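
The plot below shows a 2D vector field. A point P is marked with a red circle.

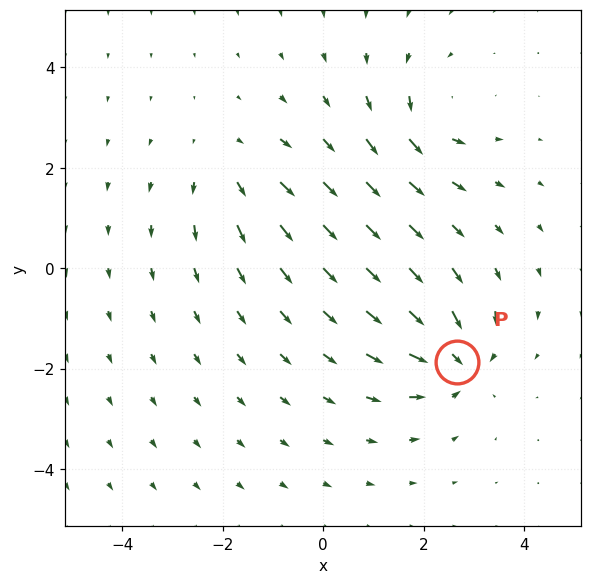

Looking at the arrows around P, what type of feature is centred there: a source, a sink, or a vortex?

At P (2.7, -1.9) the arrows converge inward. Divergence about -6, curl ≈0 — negative divergence with near-zero curl is a sink.

sink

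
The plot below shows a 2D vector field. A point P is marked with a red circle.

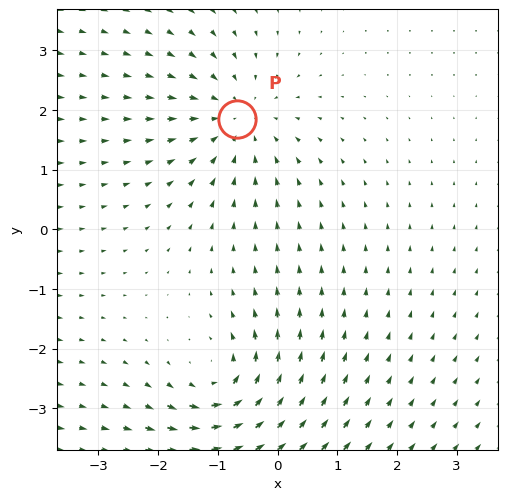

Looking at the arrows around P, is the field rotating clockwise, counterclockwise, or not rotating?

not rotating

Near P at (-0.7, 1.9) the arrows show no circulation. The curl there is ≈0.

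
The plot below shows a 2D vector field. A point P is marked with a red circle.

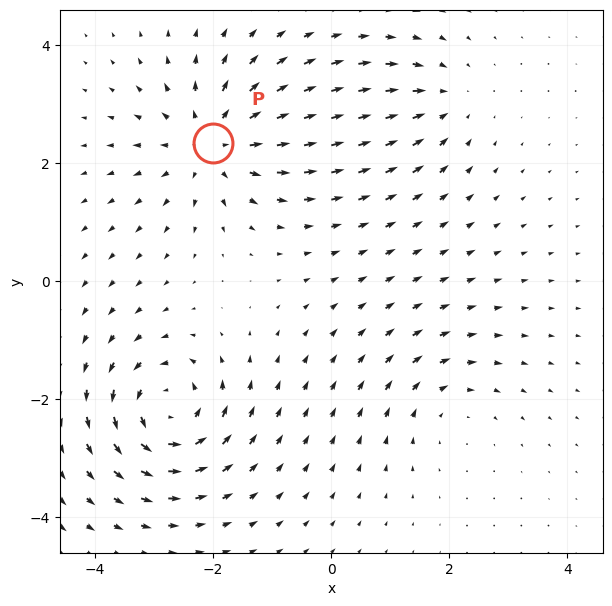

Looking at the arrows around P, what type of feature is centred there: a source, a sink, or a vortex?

source

At P (-2.0, 2.3) the arrows spread outward. Divergence about +5, curl ≈0 — positive divergence with near-zero curl is a source.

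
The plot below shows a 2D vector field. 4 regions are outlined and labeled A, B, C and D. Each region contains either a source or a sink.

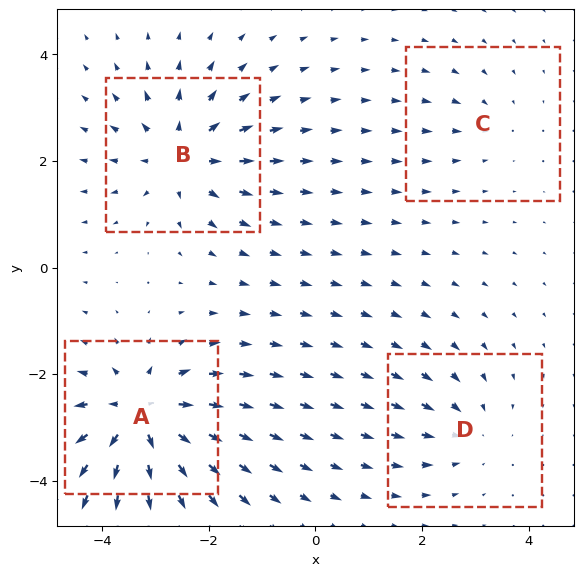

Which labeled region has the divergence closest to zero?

C

Divergence at each region's feature centre — A: about +7, B: about +5, C: about -2, D: about -3. Region C is closest to zero.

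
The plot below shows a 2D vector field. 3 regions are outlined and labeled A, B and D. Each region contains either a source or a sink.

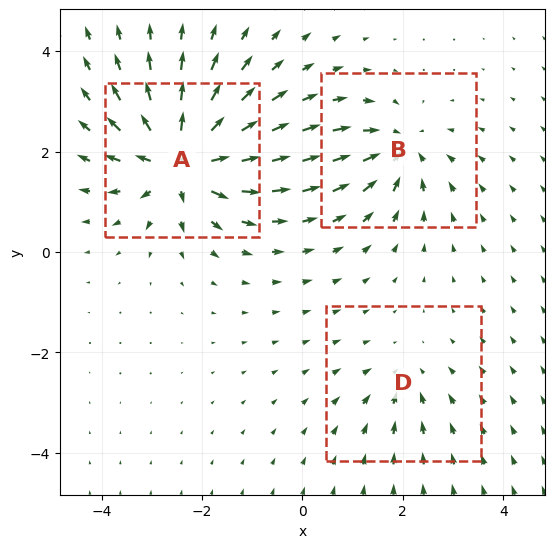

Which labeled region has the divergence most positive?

Divergence at each region's feature centre — A: about +7, B: about -4, D: about -2. Region A is most positive.

A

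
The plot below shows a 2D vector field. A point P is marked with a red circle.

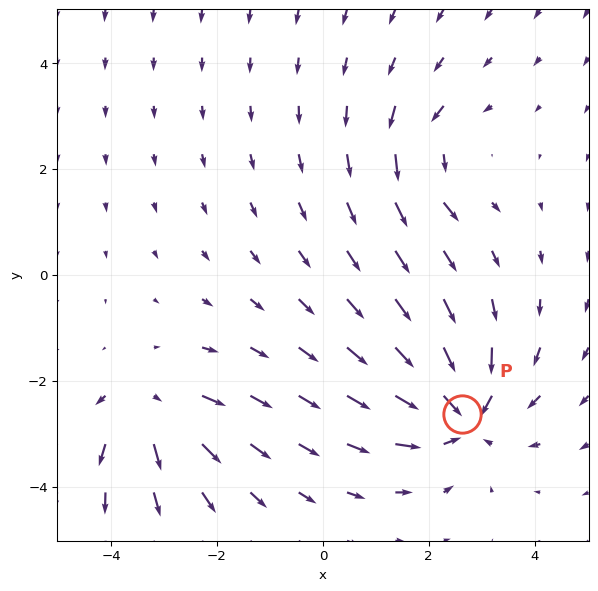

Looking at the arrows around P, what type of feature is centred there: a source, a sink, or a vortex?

sink

At P (2.6, -2.6) the arrows converge inward. Divergence about -6, curl ≈0 — negative divergence with near-zero curl is a sink.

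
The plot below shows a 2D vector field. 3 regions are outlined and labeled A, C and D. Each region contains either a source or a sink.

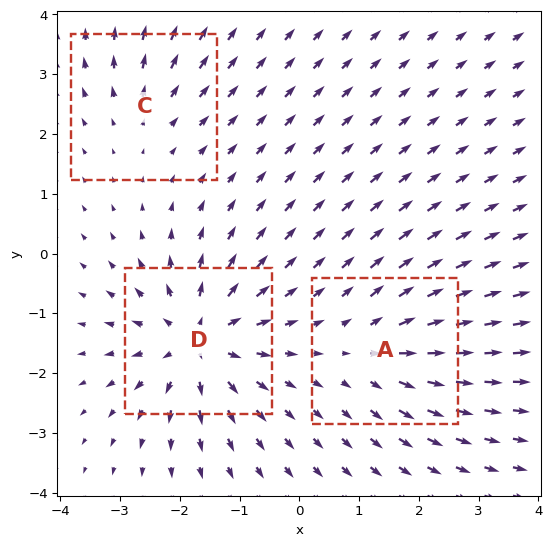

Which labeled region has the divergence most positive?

D

Divergence at each region's feature centre — A: about +3, C: about +2, D: about +6. Region D is most positive.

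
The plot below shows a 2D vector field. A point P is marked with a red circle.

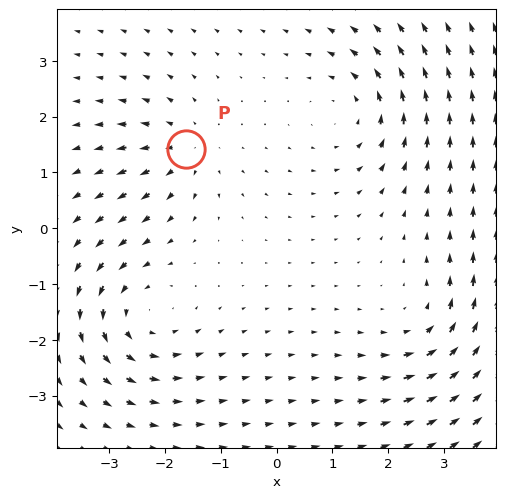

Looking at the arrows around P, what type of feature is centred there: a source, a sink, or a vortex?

source

At P (-1.6, 1.4) the arrows spread outward. Divergence about +4, curl ≈0 — positive divergence with near-zero curl is a source.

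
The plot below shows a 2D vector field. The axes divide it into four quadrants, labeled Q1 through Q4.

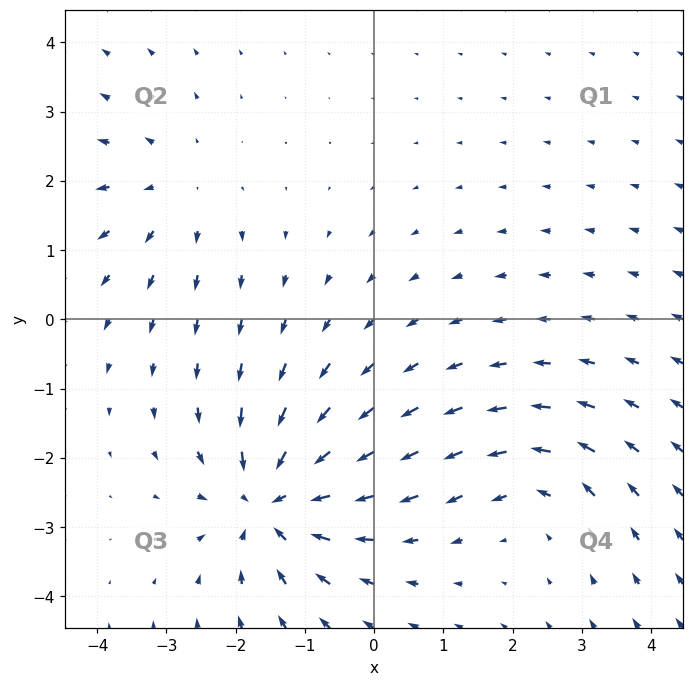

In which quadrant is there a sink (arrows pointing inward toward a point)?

Q3

The sink sits at approximately (-1.5, -2.6), which lies in quadrant Q3. The divergence there is about -5, negative as expected for a sink.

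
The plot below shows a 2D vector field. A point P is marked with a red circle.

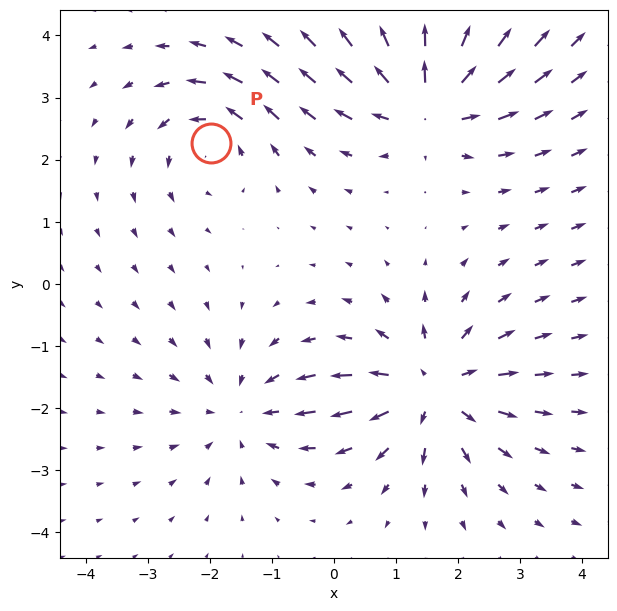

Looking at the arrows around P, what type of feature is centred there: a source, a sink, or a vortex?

vortex

At P (-2.0, 2.3) the arrows circulate counterclockwise. Divergence ≈0, curl about +4 — near-zero divergence with nonzero curl is a vortex.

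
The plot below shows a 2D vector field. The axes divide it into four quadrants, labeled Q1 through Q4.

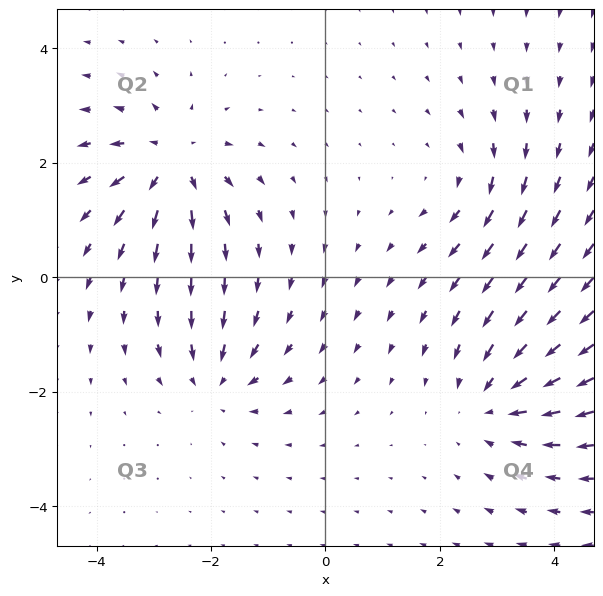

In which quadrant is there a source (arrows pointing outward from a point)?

Q2

The source sits at approximately (-2.7, 2.0), which lies in quadrant Q2. The divergence there is about +5, positive as expected for a source.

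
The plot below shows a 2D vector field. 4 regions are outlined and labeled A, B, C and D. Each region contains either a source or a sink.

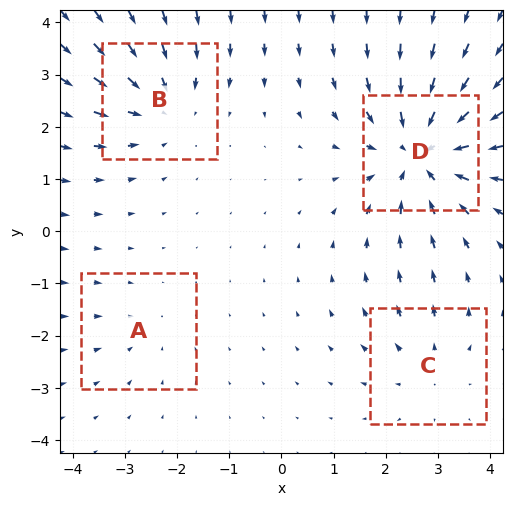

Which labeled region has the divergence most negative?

D

Divergence at each region's feature centre — A: about -2, B: about -4, C: about +3, D: about -6. Region D is most negative.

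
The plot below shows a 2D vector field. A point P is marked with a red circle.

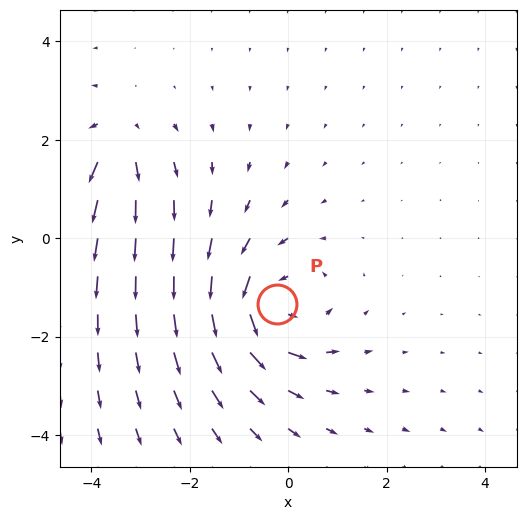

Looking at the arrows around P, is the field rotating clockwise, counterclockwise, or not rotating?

counterclockwise

Near P at (-0.2, -1.3) the arrows circulate counterclockwise. The curl (z-component) there is about +4; positive curl means counterclockwise rotation.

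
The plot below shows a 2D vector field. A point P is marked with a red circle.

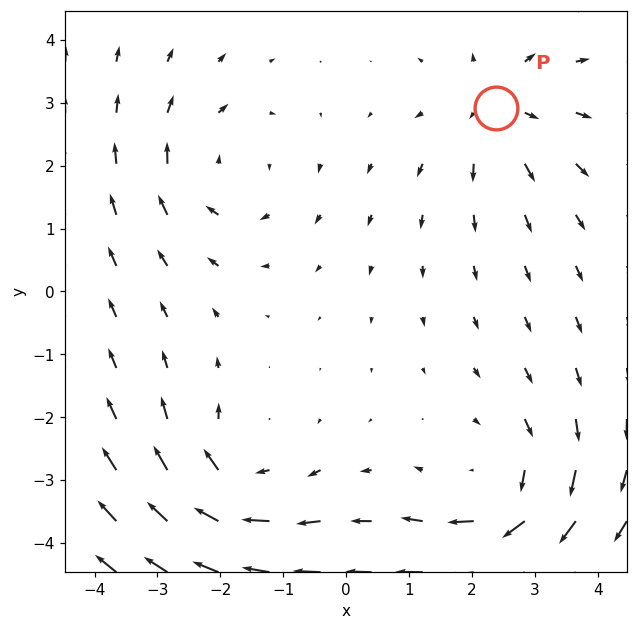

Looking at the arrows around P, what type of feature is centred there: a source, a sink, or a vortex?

source

At P (2.4, 2.9) the arrows spread outward. Divergence about +3, curl ≈0 — positive divergence with near-zero curl is a source.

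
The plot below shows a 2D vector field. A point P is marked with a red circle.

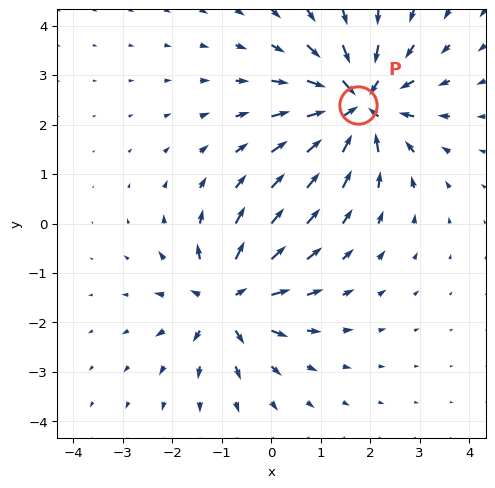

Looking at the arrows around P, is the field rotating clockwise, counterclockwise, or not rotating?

Near P at (1.8, 2.4) the arrows show no circulation. The curl there is ≈0.

not rotating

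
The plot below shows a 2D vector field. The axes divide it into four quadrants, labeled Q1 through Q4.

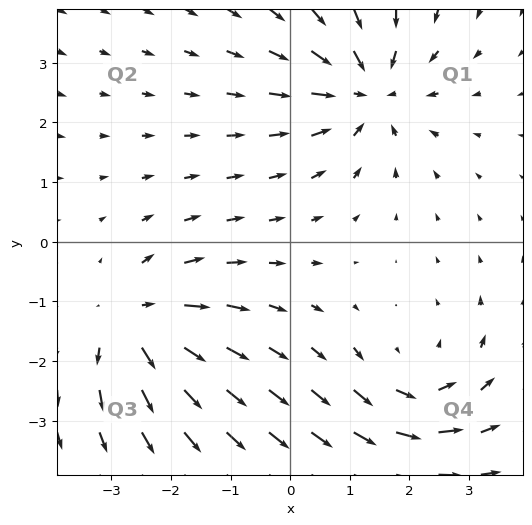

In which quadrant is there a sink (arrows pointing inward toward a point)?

Q1

The sink sits at approximately (1.3, 2.5), which lies in quadrant Q1. The divergence there is about -5, negative as expected for a sink.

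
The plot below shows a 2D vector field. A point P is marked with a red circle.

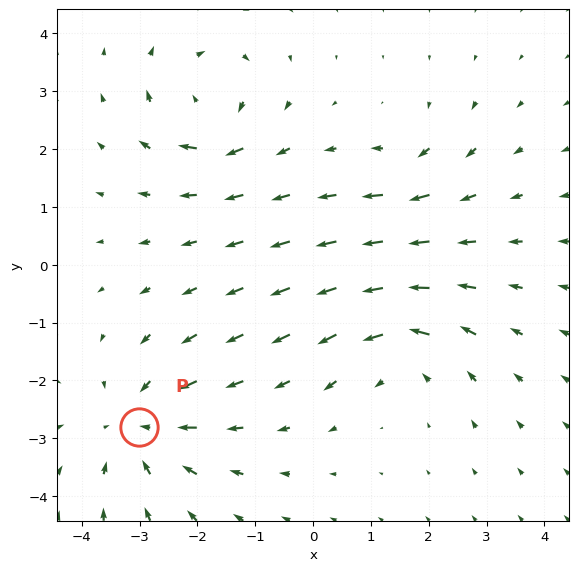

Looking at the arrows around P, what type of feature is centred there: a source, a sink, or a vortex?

sink

At P (-3.0, -2.8) the arrows converge inward. Divergence about -5, curl ≈0 — negative divergence with near-zero curl is a sink.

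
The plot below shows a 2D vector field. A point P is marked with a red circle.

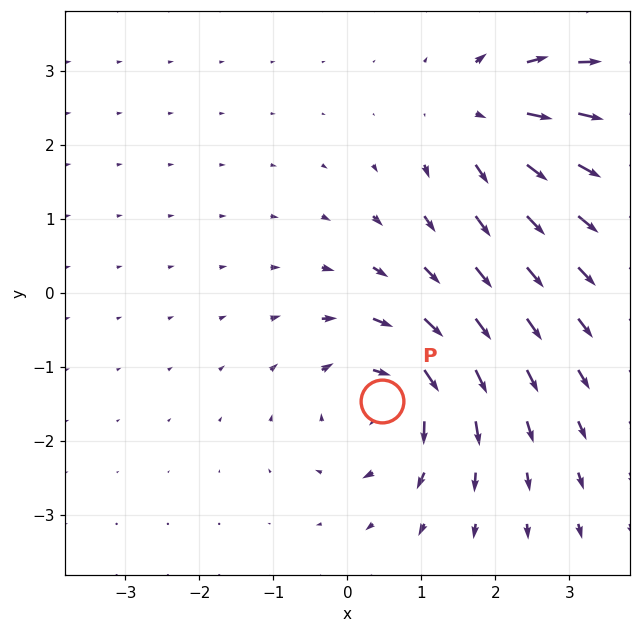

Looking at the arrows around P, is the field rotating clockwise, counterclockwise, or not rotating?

clockwise

Near P at (0.5, -1.5) the arrows circulate clockwise. The curl (z-component) there is about -4; negative curl means clockwise rotation.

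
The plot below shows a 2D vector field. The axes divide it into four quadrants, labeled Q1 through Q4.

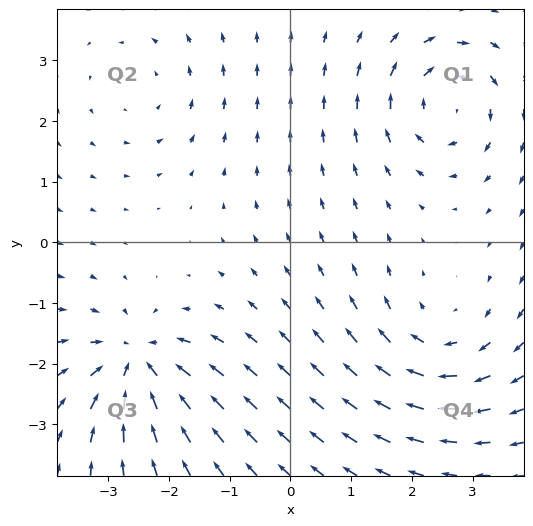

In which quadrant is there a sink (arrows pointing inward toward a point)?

Q3

The sink sits at approximately (-2.5, -2.0), which lies in quadrant Q3. The divergence there is about -7, negative as expected for a sink.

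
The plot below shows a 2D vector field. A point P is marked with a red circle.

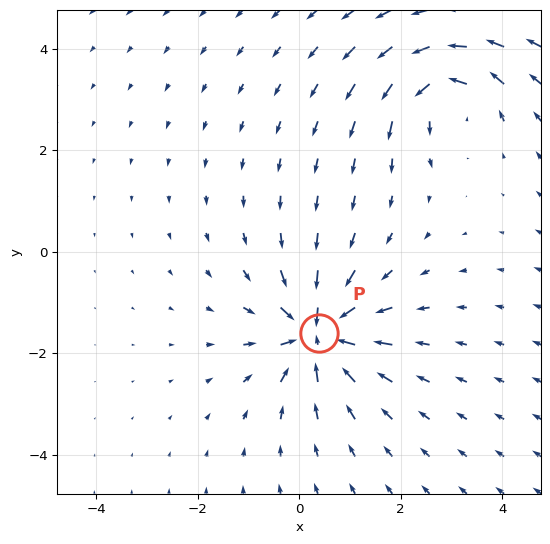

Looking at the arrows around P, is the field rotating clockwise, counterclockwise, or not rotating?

Near P at (0.4, -1.6) the arrows show no circulation. The curl there is ≈0.

not rotating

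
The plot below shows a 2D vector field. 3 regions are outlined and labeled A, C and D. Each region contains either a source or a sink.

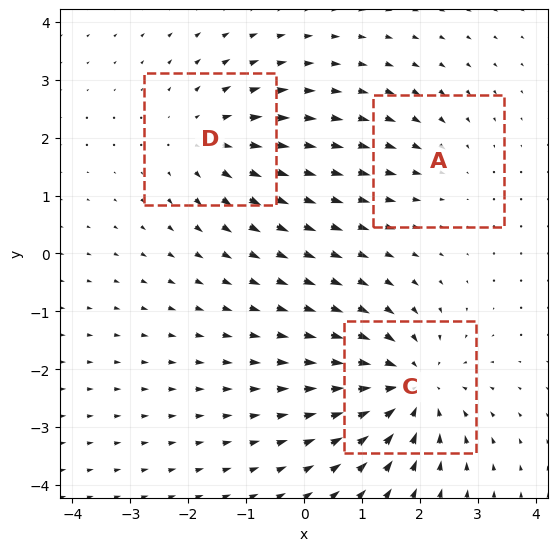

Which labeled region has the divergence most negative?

C

Divergence at each region's feature centre — A: about -2, C: about -5, D: about +3. Region C is most negative.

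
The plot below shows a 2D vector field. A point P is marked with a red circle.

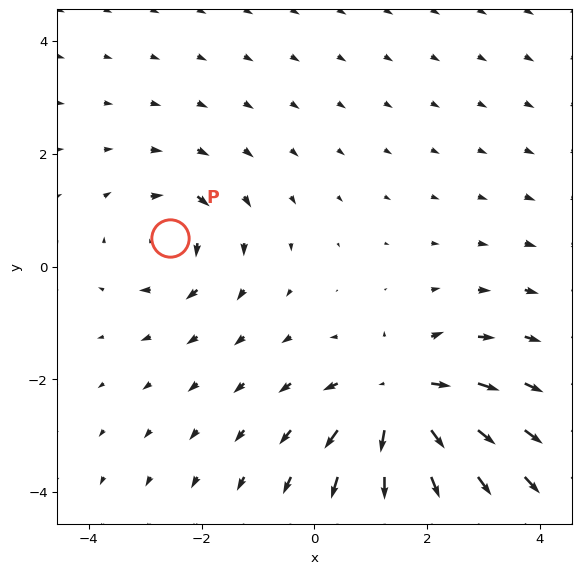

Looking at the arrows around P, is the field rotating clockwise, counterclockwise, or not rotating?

clockwise

Near P at (-2.6, 0.5) the arrows circulate clockwise. The curl (z-component) there is about -4; negative curl means clockwise rotation.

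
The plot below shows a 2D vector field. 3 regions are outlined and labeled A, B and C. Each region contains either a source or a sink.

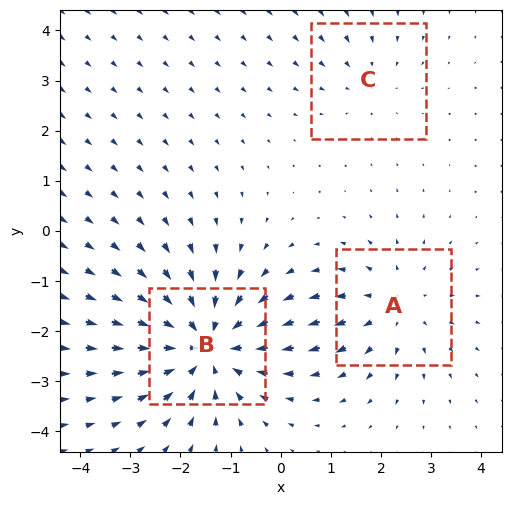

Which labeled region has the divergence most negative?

B

Divergence at each region's feature centre — A: about +3, B: about -4, C: about -2. Region B is most negative.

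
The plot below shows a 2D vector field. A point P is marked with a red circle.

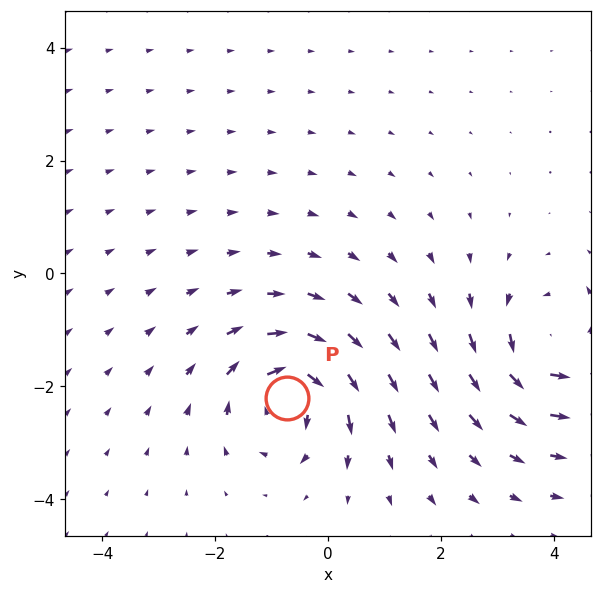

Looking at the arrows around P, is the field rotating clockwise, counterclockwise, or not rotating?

Near P at (-0.7, -2.2) the arrows circulate clockwise. The curl (z-component) there is about -6; negative curl means clockwise rotation.

clockwise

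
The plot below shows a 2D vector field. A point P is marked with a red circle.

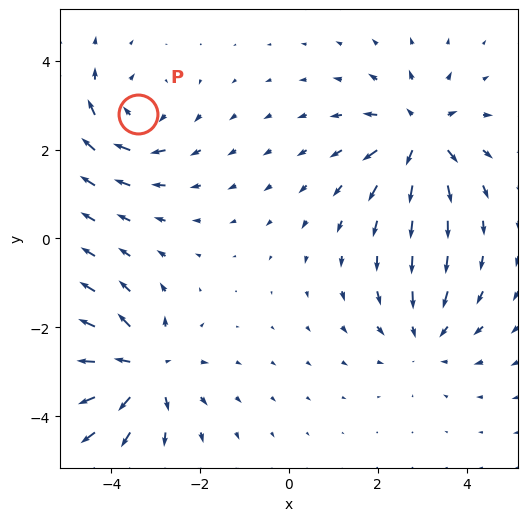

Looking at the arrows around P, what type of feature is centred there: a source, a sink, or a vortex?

At P (-3.4, 2.8) the arrows circulate clockwise. Divergence ≈0, curl about -4 — near-zero divergence with nonzero curl is a vortex.

vortex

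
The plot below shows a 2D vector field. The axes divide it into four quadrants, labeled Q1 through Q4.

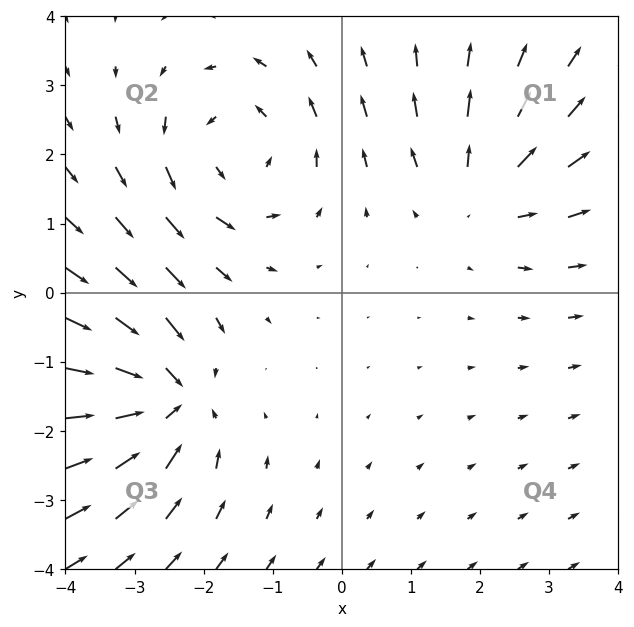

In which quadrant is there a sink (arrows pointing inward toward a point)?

Q3

The sink sits at approximately (-2.6, -1.6), which lies in quadrant Q3. The divergence there is about -5, negative as expected for a sink.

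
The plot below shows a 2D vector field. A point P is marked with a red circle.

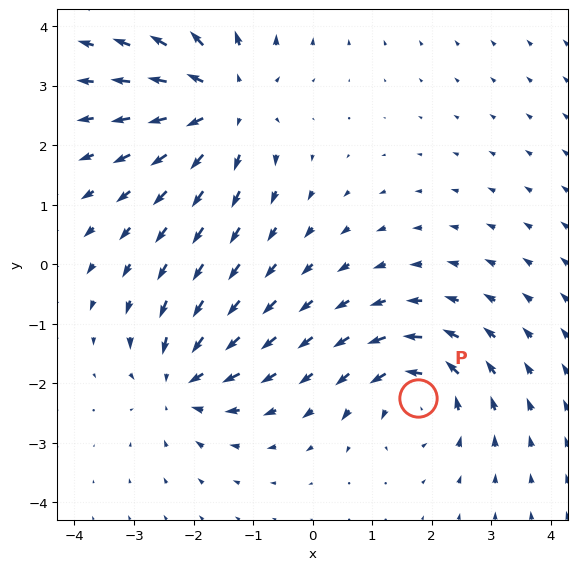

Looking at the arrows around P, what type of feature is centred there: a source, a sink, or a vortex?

At P (1.8, -2.3) the arrows circulate counterclockwise. Divergence ≈0, curl about +4 — near-zero divergence with nonzero curl is a vortex.

vortex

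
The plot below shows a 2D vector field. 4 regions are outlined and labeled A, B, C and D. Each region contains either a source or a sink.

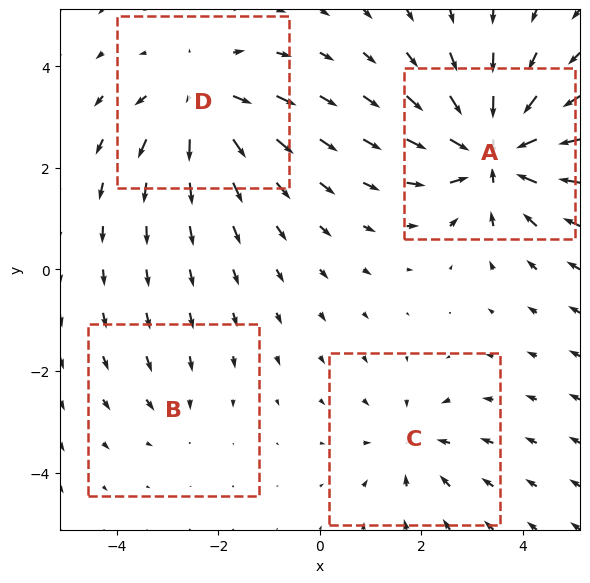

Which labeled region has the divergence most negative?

A

Divergence at each region's feature centre — A: about -8, B: about -2, C: about -3, D: about +5. Region A is most negative.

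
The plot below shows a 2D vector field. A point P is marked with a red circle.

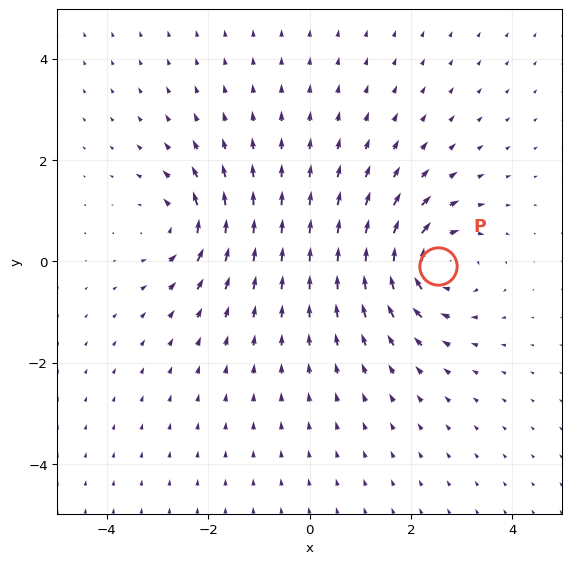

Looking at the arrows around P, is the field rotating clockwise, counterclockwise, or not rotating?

clockwise

Near P at (2.5, -0.1) the arrows circulate clockwise. The curl (z-component) there is about -5; negative curl means clockwise rotation.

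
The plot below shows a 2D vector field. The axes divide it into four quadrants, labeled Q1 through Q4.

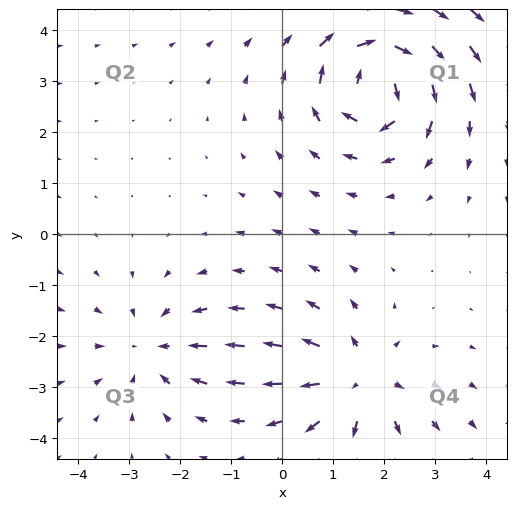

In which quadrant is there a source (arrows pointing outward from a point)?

Q4

The source sits at approximately (1.5, -2.8), which lies in quadrant Q4. The divergence there is about +4, positive as expected for a source.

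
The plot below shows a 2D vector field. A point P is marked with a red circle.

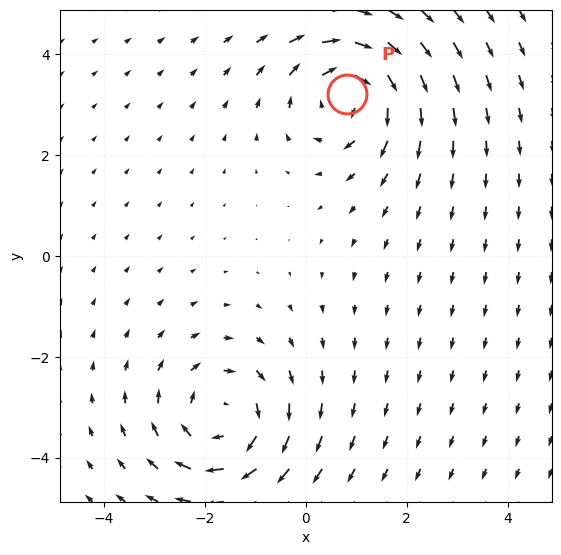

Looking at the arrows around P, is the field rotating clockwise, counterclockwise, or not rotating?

Near P at (0.8, 3.2) the arrows circulate clockwise. The curl (z-component) there is about -5; negative curl means clockwise rotation.

clockwise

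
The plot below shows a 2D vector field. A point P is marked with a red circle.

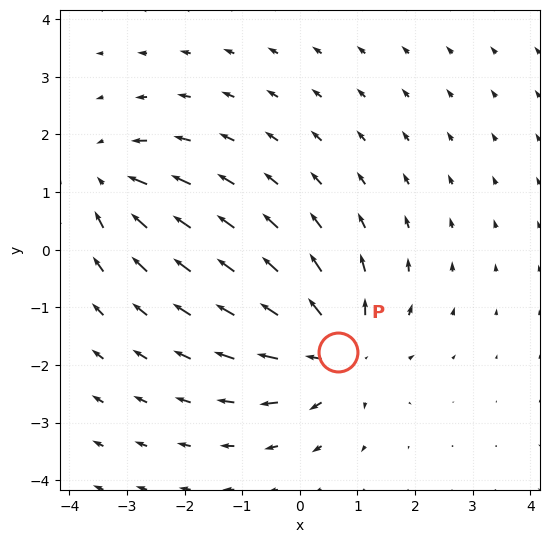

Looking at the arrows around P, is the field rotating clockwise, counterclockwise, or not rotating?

Near P at (0.7, -1.8) the arrows show no circulation. The curl there is ≈0.

not rotating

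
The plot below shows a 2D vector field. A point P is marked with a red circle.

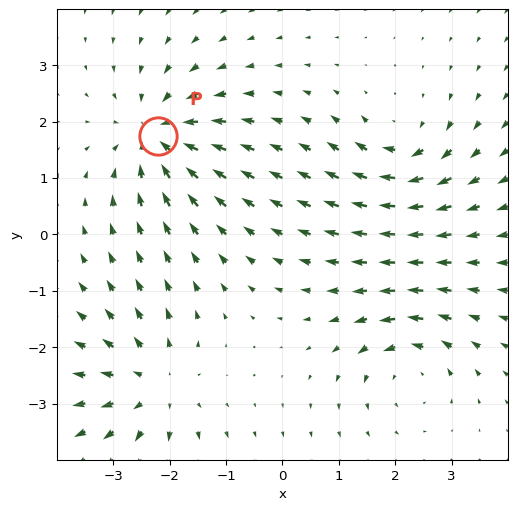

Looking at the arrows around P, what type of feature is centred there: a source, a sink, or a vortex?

At P (-2.2, 1.7) the arrows converge inward. Divergence about -5, curl ≈0 — negative divergence with near-zero curl is a sink.

sink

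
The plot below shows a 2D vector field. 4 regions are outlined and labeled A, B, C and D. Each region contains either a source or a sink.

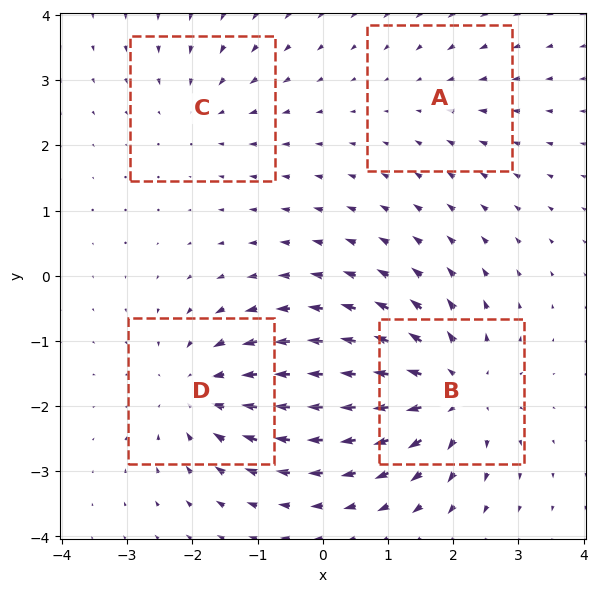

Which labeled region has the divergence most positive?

Divergence at each region's feature centre — A: about -2, B: about +6, C: about -3, D: about -5. Region B is most positive.

B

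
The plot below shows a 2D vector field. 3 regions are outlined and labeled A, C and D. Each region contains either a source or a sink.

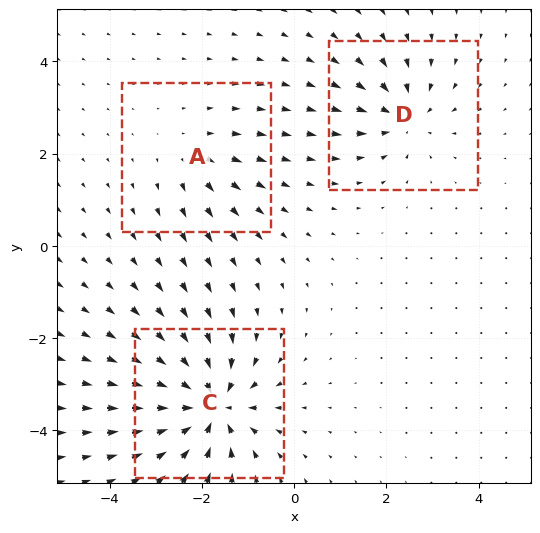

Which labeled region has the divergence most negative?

Divergence at each region's feature centre — A: about +2, C: about -6, D: about -3. Region C is most negative.

C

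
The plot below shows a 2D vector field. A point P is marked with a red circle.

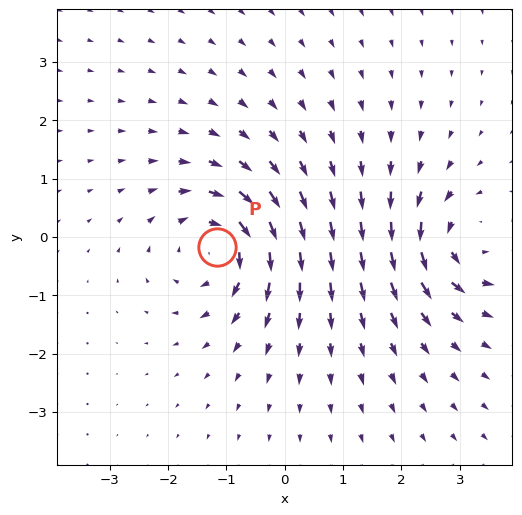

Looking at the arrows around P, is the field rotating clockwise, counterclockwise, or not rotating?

clockwise

Near P at (-1.2, -0.2) the arrows circulate clockwise. The curl (z-component) there is about -5; negative curl means clockwise rotation.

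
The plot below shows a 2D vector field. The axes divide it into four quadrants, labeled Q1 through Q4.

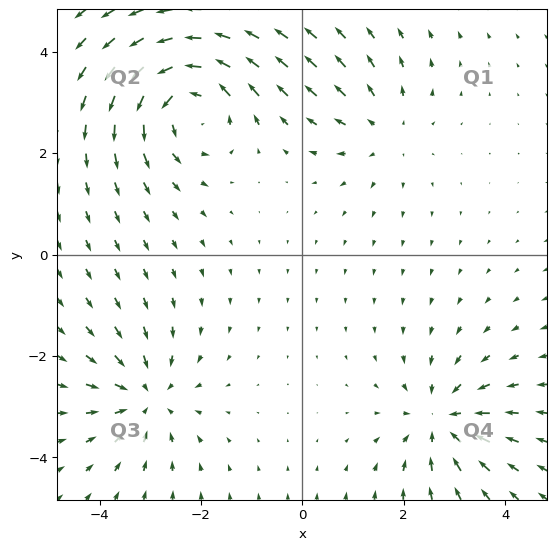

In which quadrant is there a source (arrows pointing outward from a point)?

Q1

The source sits at approximately (1.6, 2.5), which lies in quadrant Q1. The divergence there is about +3, positive as expected for a source.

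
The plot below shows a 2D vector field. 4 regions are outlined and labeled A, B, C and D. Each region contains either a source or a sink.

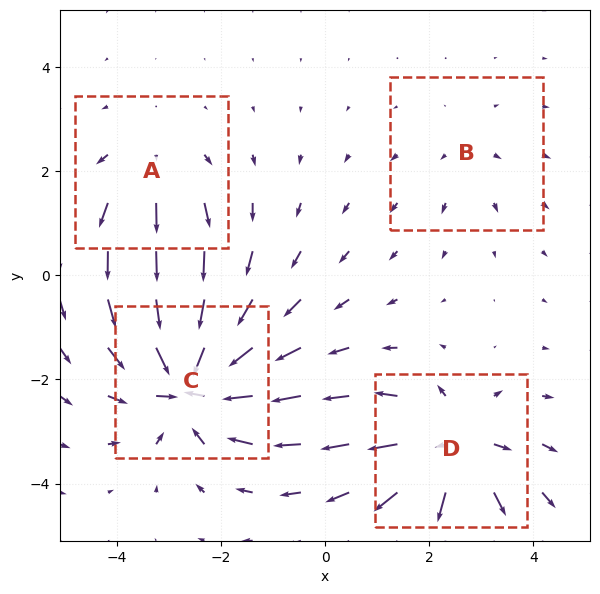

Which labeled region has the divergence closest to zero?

B

Divergence at each region's feature centre — A: about +3, B: about +2, C: about -8, D: about +6. Region B is closest to zero.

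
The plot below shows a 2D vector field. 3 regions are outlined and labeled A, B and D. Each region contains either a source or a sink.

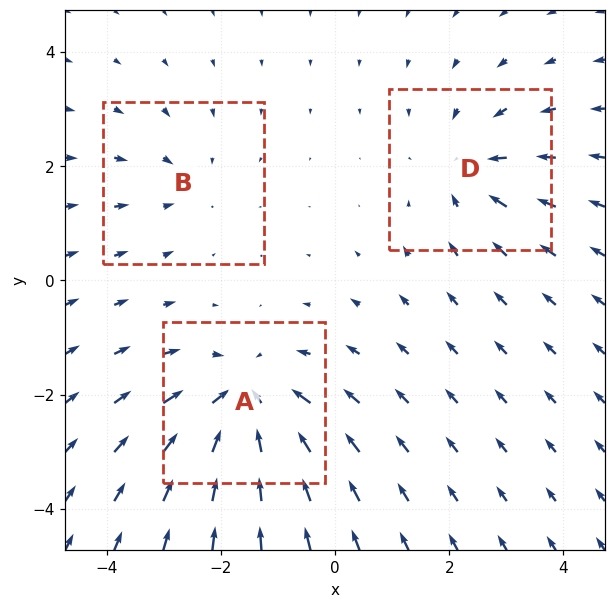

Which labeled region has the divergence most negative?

A

Divergence at each region's feature centre — A: about -4, B: about -2, D: about -3. Region A is most negative.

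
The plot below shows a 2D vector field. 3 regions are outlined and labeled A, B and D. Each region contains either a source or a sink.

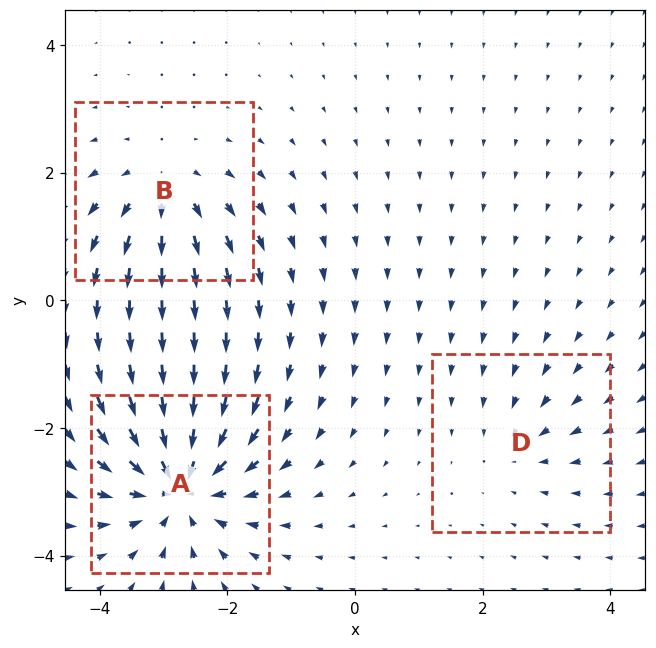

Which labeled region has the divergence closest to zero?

D

Divergence at each region's feature centre — A: about -6, B: about +4, D: about -2. Region D is closest to zero.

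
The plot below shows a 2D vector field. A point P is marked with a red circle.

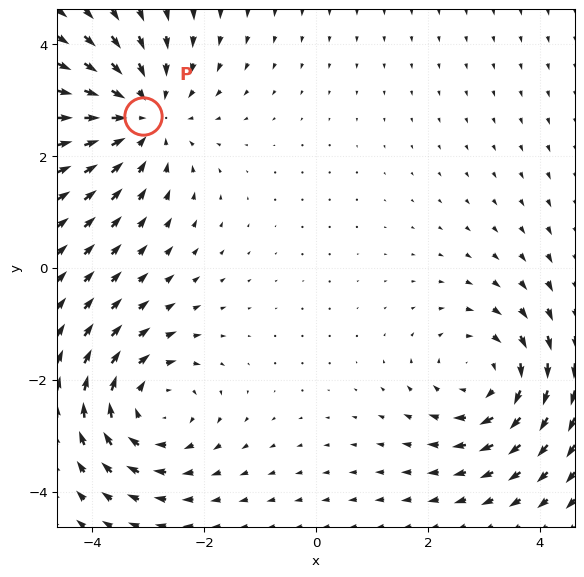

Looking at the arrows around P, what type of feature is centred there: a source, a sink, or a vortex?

sink

At P (-3.1, 2.7) the arrows converge inward. Divergence about -4, curl ≈0 — negative divergence with near-zero curl is a sink.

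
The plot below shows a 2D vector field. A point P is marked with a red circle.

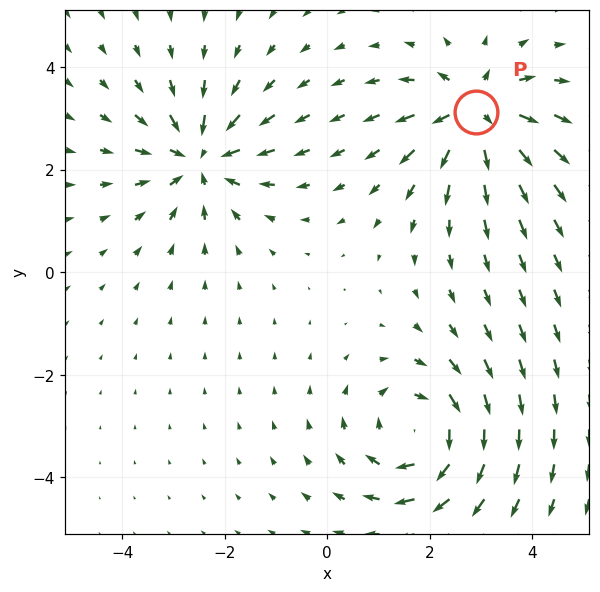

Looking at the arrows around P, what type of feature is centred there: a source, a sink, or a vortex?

At P (2.9, 3.1) the arrows spread outward. Divergence about +6, curl ≈0 — positive divergence with near-zero curl is a source.

source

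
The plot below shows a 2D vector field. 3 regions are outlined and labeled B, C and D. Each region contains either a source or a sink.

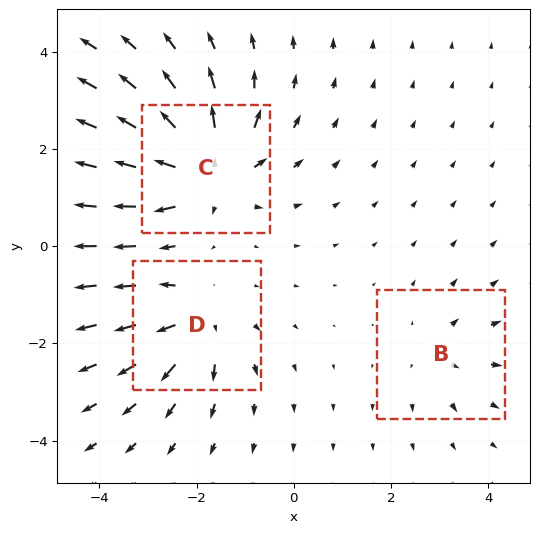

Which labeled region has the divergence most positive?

Divergence at each region's feature centre — B: about +2, C: about +6, D: about +4. Region C is most positive.

C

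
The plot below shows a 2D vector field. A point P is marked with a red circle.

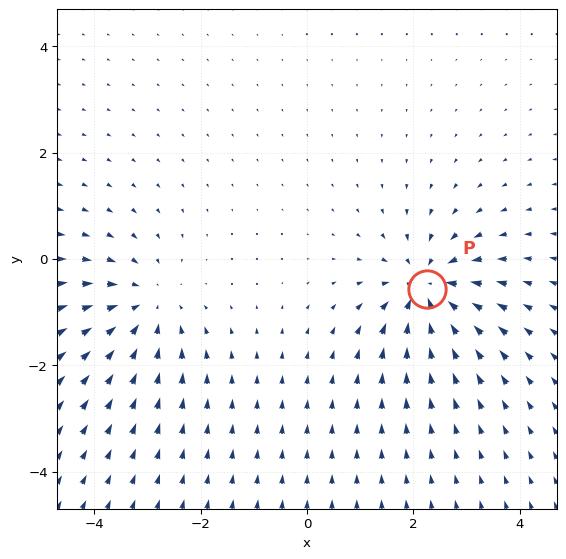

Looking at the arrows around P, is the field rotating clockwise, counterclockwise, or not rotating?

not rotating

Near P at (2.3, -0.6) the arrows show no circulation. The curl there is ≈0.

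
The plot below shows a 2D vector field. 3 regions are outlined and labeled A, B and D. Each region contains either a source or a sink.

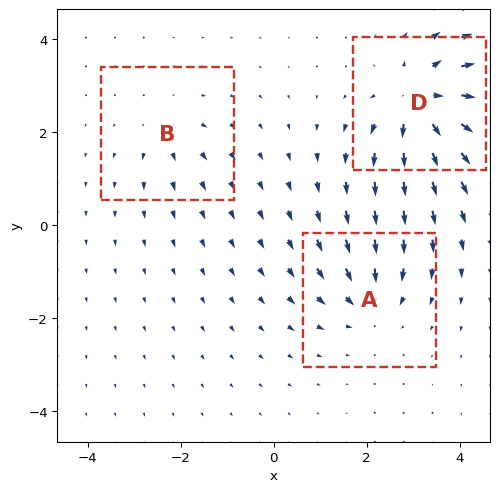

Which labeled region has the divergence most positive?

D

Divergence at each region's feature centre — A: about -4, B: about +2, D: about +6. Region D is most positive.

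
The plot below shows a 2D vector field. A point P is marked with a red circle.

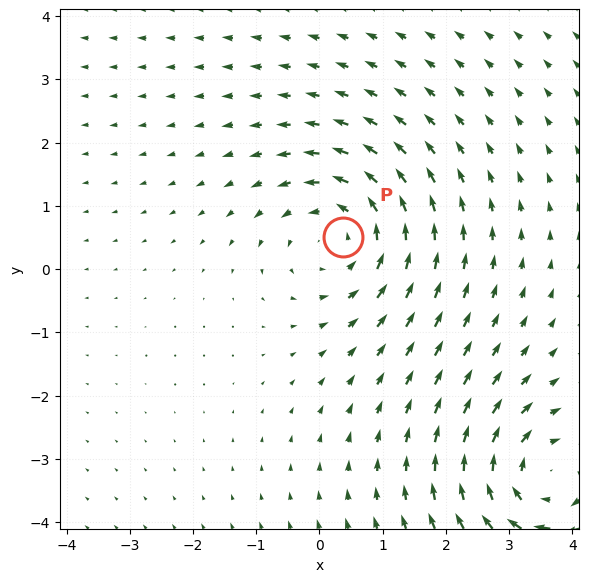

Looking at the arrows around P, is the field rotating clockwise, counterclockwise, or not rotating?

counterclockwise

Near P at (0.4, 0.5) the arrows circulate counterclockwise. The curl (z-component) there is about +4; positive curl means counterclockwise rotation.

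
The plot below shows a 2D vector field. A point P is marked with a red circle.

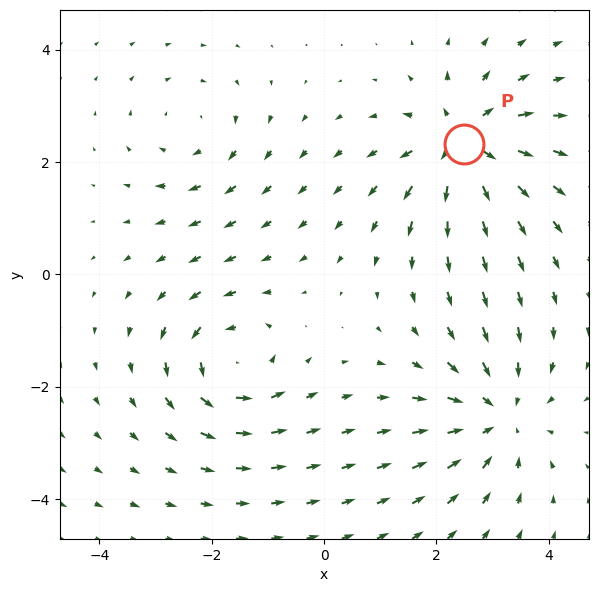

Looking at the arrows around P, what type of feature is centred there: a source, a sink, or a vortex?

At P (2.5, 2.3) the arrows spread outward. Divergence about +7, curl ≈0 — positive divergence with near-zero curl is a source.

source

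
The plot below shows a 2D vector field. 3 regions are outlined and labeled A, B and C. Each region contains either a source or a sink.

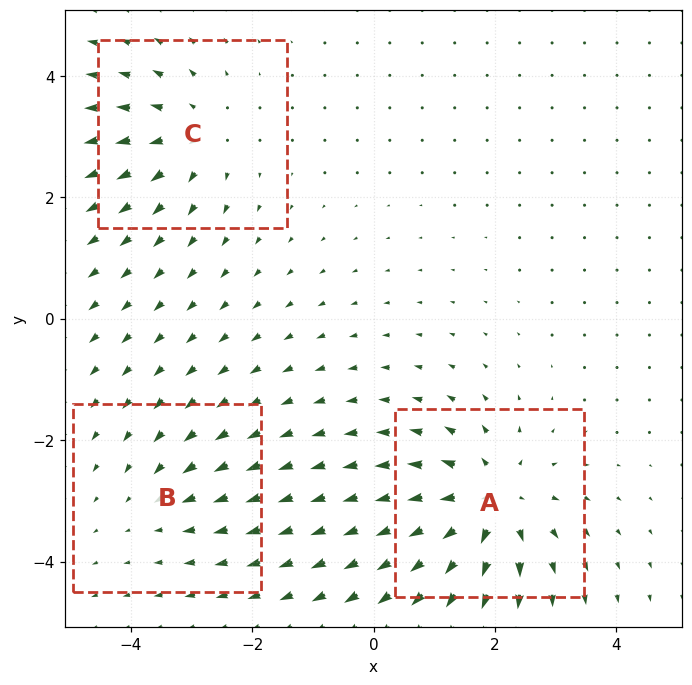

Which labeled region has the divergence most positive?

Divergence at each region's feature centre — A: about +5, B: about -2, C: about +3. Region A is most positive.

A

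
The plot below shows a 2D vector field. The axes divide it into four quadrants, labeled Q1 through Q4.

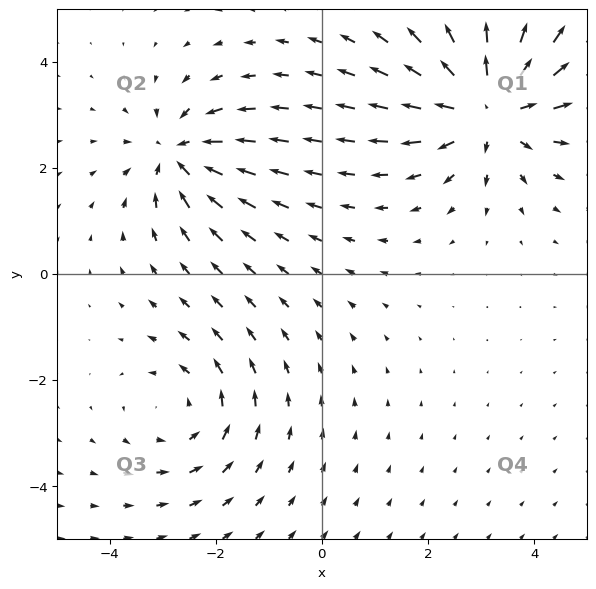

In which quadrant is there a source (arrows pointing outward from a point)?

Q1

The source sits at approximately (3.1, 3.1), which lies in quadrant Q1. The divergence there is about +4, positive as expected for a source.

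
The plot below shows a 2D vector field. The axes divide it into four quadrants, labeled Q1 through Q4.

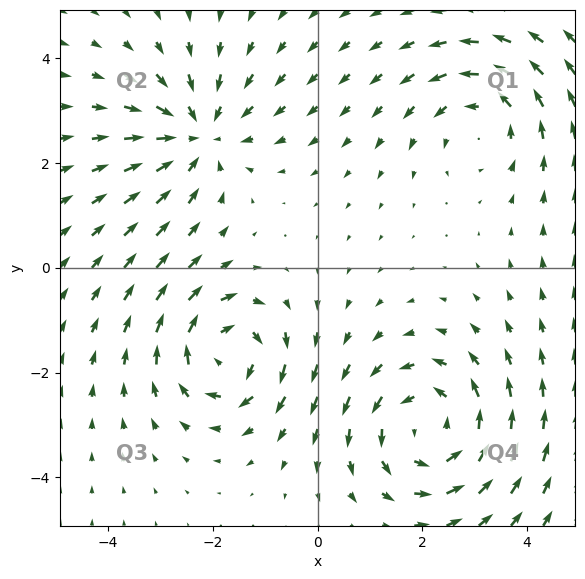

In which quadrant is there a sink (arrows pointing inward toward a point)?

Q2

The sink sits at approximately (-2.3, 2.5), which lies in quadrant Q2. The divergence there is about -3, negative as expected for a sink.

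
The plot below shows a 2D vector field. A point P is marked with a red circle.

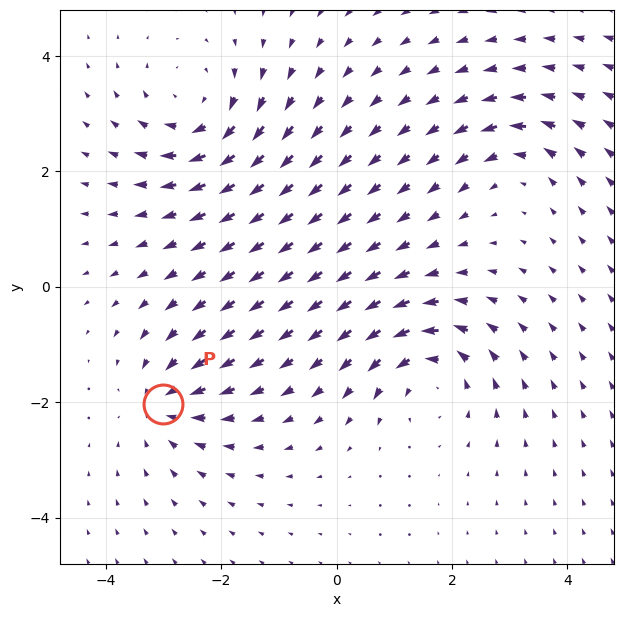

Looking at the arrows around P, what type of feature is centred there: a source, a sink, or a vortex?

sink

At P (-3.0, -2.0) the arrows converge inward. Divergence about -4, curl ≈0 — negative divergence with near-zero curl is a sink.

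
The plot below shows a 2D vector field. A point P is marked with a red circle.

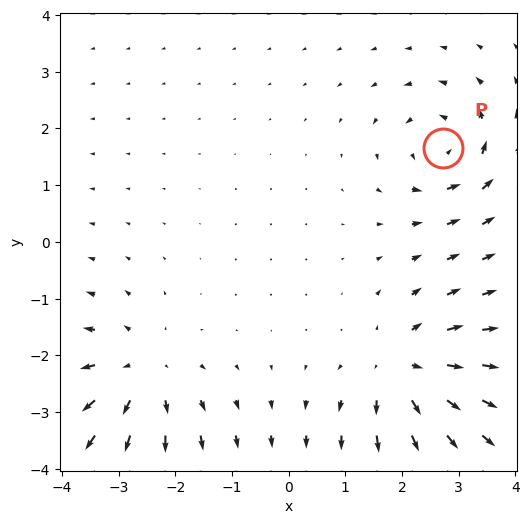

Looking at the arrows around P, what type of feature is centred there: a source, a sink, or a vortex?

vortex

At P (2.7, 1.7) the arrows circulate counterclockwise. Divergence ≈0, curl about +4 — near-zero divergence with nonzero curl is a vortex.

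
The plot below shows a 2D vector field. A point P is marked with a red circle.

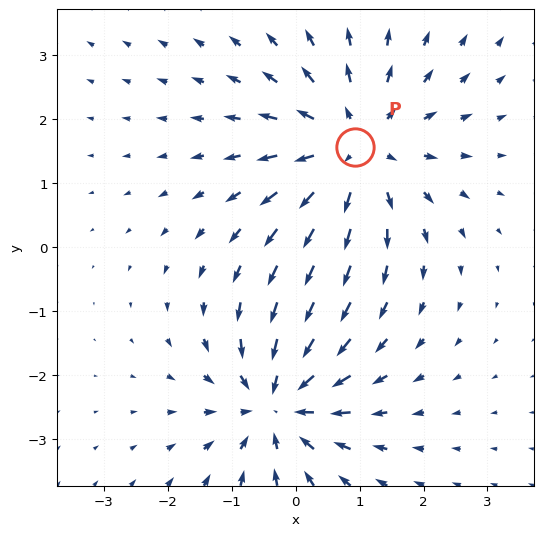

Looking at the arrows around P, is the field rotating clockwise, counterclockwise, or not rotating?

Near P at (0.9, 1.6) the arrows show no circulation. The curl there is ≈0.

not rotating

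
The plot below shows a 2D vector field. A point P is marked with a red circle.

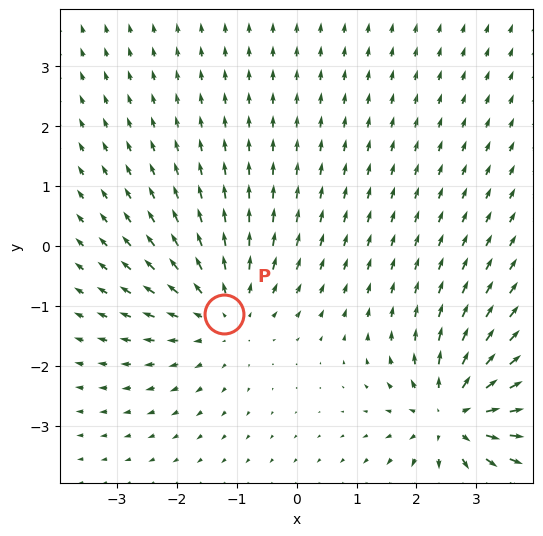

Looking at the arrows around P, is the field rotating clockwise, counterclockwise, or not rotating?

not rotating

Near P at (-1.2, -1.1) the arrows show no circulation. The curl there is ≈0.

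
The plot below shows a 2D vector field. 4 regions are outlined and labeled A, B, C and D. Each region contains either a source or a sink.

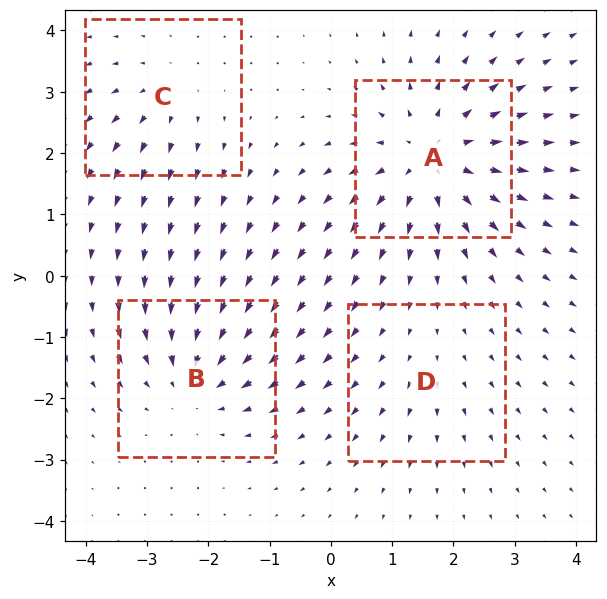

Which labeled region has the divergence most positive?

A

Divergence at each region's feature centre — A: about +7, B: about -5, C: about +3, D: about +2. Region A is most positive.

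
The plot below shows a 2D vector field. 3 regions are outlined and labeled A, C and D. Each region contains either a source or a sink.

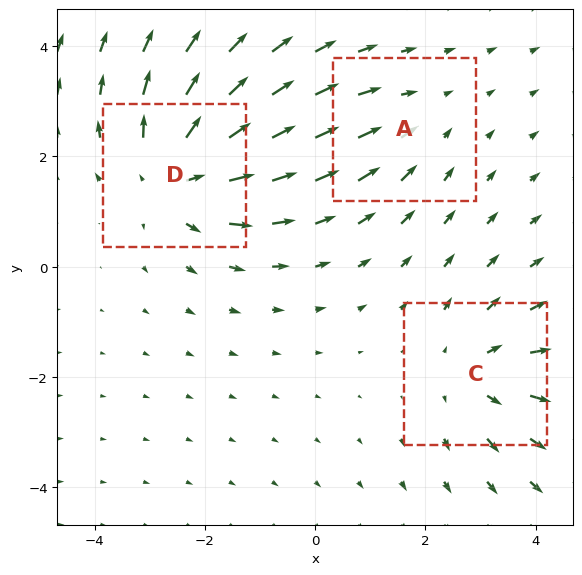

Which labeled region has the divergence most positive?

Divergence at each region's feature centre — A: about -2, C: about +3, D: about +4. Region D is most positive.

D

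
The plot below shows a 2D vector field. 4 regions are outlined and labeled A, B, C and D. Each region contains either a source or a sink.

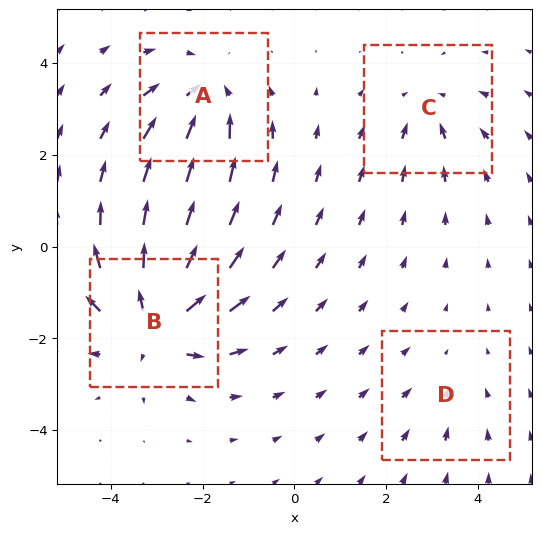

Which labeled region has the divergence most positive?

Divergence at each region's feature centre — A: about -5, B: about +7, C: about -4, D: about -2. Region B is most positive.

B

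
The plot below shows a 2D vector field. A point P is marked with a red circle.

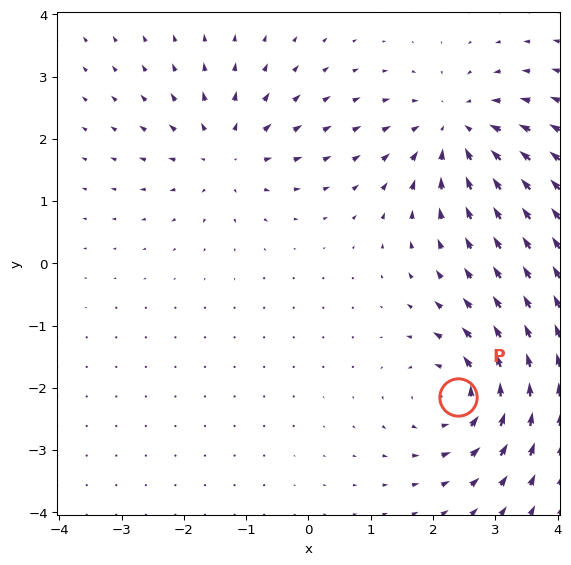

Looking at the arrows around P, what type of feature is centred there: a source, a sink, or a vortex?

At P (2.4, -2.2) the arrows circulate counterclockwise. Divergence ≈0, curl about +5 — near-zero divergence with nonzero curl is a vortex.

vortex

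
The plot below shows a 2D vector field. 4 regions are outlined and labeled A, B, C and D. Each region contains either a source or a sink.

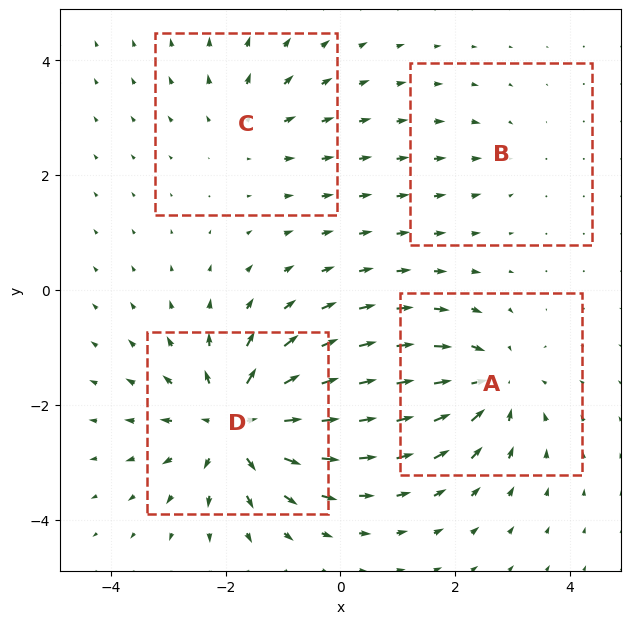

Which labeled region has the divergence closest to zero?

Divergence at each region's feature centre — A: about -5, B: about -2, C: about +3, D: about +7. Region B is closest to zero.

B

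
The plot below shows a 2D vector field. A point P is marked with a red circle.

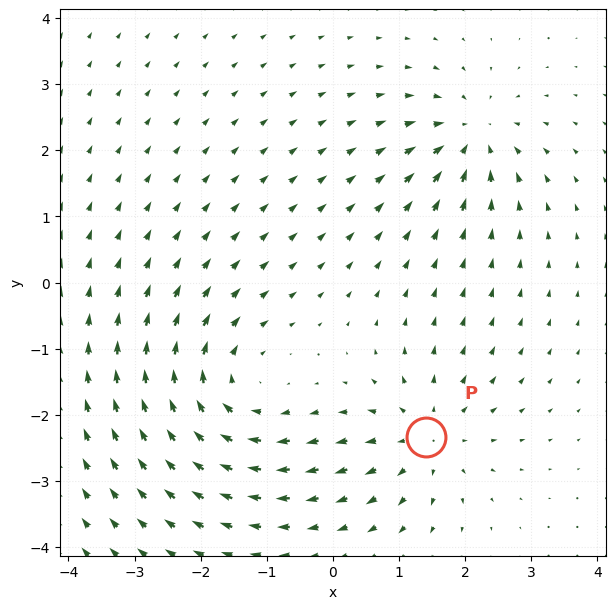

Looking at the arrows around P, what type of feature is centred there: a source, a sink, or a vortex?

At P (1.4, -2.3) the arrows spread outward. Divergence about +4, curl ≈0 — positive divergence with near-zero curl is a source.

source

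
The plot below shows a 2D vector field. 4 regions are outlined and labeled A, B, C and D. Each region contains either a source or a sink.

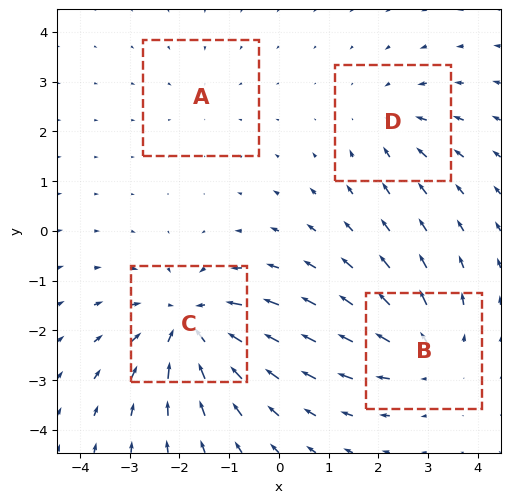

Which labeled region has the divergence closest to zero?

Divergence at each region's feature centre — A: about -2, B: about +4, C: about -6, D: about -3. Region A is closest to zero.

A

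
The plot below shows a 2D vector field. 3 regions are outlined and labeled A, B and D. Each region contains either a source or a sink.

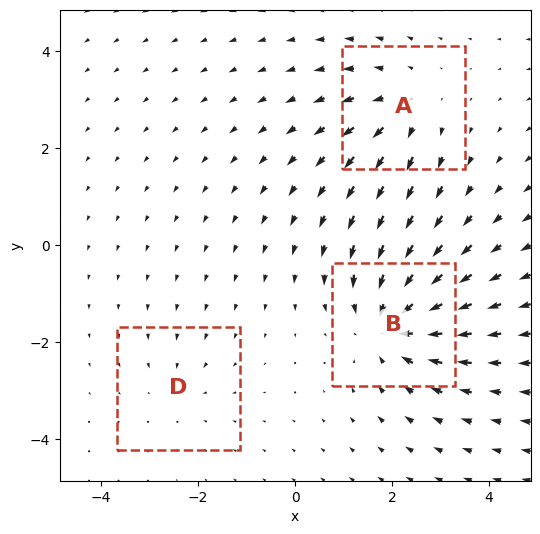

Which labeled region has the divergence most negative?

Divergence at each region's feature centre — A: about +3, B: about -5, D: about -2. Region B is most negative.

B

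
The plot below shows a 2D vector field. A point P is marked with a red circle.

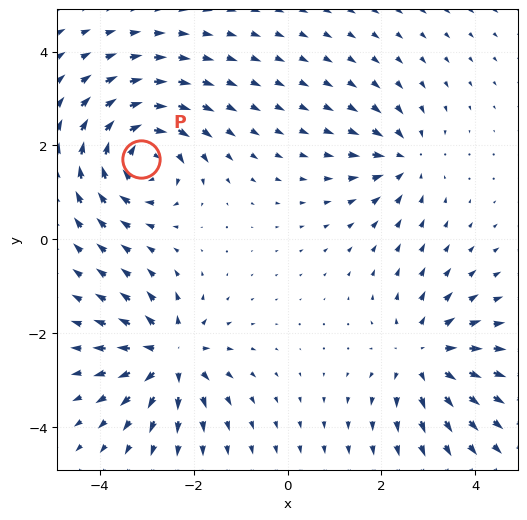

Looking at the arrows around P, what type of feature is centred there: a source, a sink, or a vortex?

At P (-3.1, 1.7) the arrows circulate clockwise. Divergence ≈0, curl about -6 — near-zero divergence with nonzero curl is a vortex.

vortex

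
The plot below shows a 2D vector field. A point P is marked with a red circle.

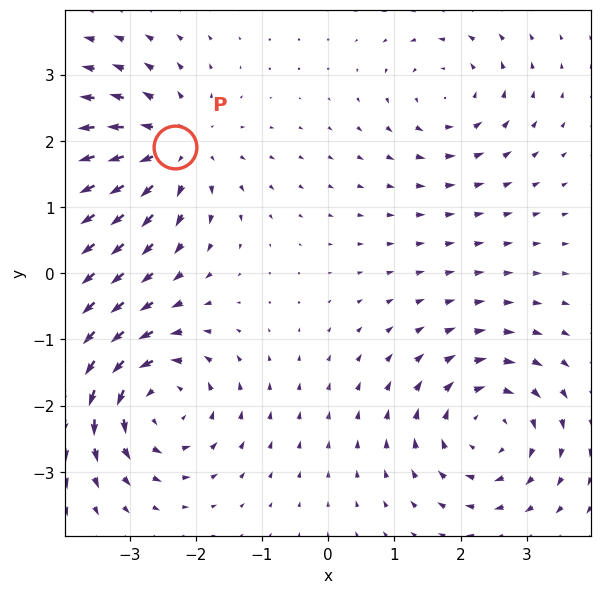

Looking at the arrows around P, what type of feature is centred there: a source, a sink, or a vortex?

At P (-2.3, 1.9) the arrows spread outward. Divergence about +5, curl ≈0 — positive divergence with near-zero curl is a source.

source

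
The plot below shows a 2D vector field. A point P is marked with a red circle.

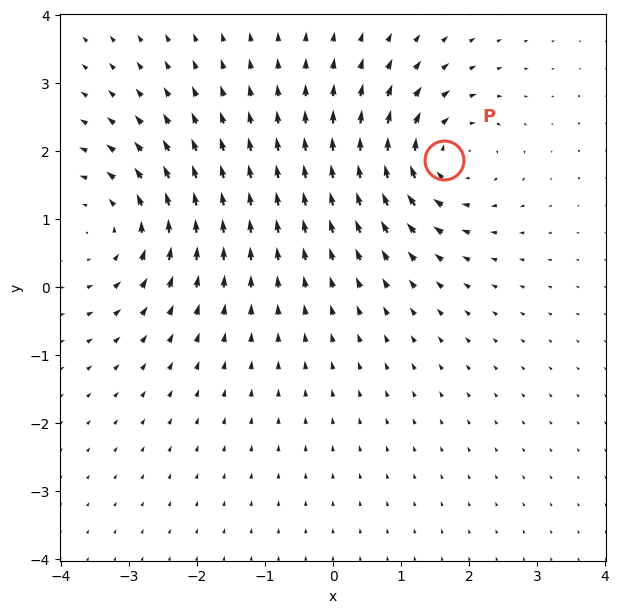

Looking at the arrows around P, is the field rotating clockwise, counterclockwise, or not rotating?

clockwise

Near P at (1.6, 1.9) the arrows circulate clockwise. The curl (z-component) there is about -5; negative curl means clockwise rotation.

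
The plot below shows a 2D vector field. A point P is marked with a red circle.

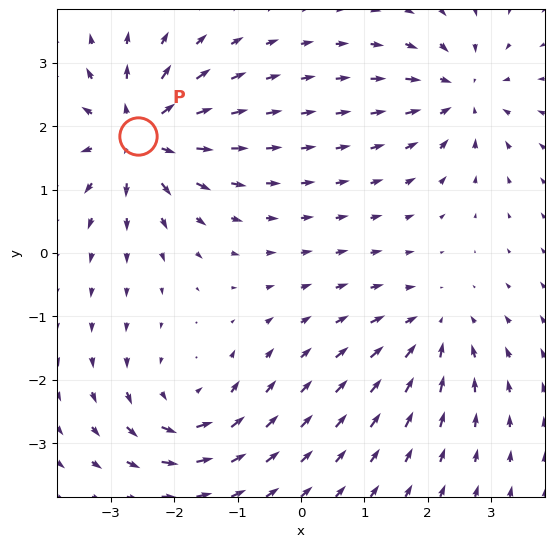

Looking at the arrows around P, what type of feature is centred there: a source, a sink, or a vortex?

At P (-2.6, 1.8) the arrows spread outward. Divergence about +7, curl ≈0 — positive divergence with near-zero curl is a source.

source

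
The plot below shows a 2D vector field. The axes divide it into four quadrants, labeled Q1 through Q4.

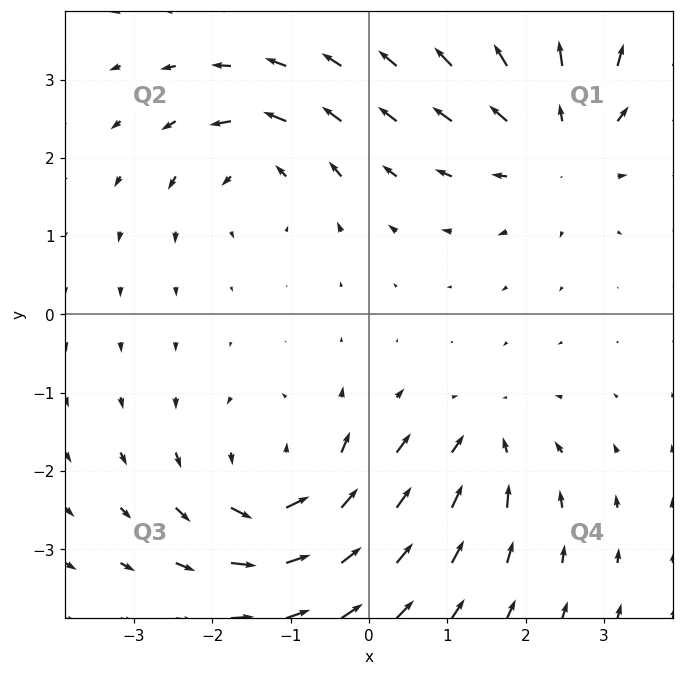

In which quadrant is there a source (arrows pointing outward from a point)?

Q1

The source sits at approximately (2.4, 2.2), which lies in quadrant Q1. The divergence there is about +4, positive as expected for a source.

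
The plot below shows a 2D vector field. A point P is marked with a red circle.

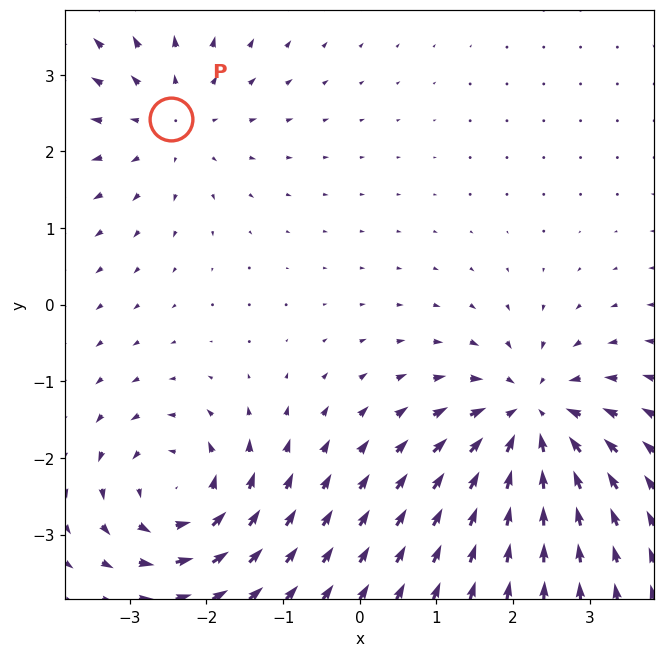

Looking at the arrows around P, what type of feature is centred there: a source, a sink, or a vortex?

source

At P (-2.5, 2.4) the arrows spread outward. Divergence about +3, curl ≈0 — positive divergence with near-zero curl is a source.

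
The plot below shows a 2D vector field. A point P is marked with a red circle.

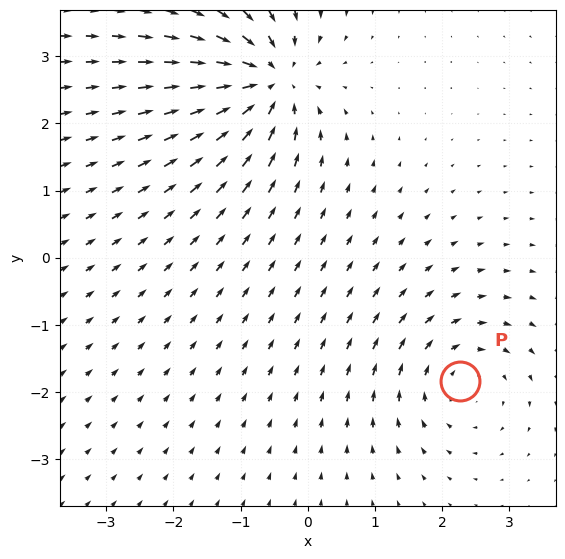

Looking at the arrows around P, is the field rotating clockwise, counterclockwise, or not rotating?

clockwise

Near P at (2.3, -1.8) the arrows circulate clockwise. The curl (z-component) there is about -3; negative curl means clockwise rotation.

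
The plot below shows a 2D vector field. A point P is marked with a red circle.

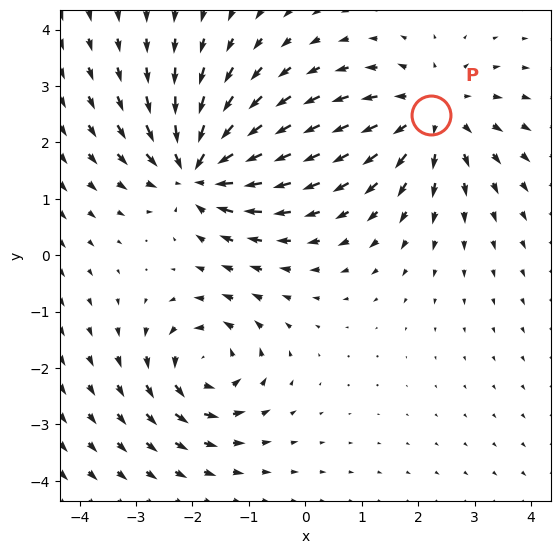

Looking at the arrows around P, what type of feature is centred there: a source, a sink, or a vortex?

At P (2.2, 2.5) the arrows spread outward. Divergence about +4, curl ≈0 — positive divergence with near-zero curl is a source.

source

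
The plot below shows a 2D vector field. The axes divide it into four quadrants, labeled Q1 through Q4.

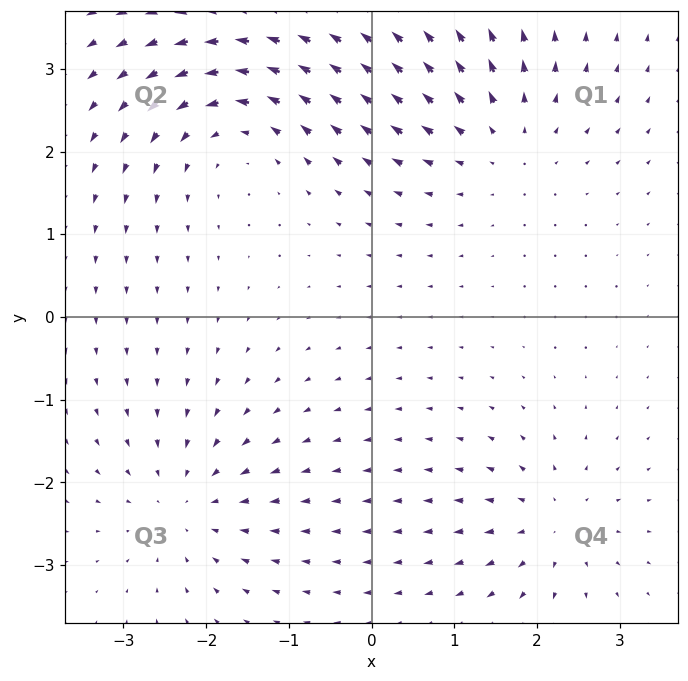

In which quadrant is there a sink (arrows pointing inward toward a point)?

Q3

The sink sits at approximately (-2.2, -2.3), which lies in quadrant Q3. The divergence there is about -4, negative as expected for a sink.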